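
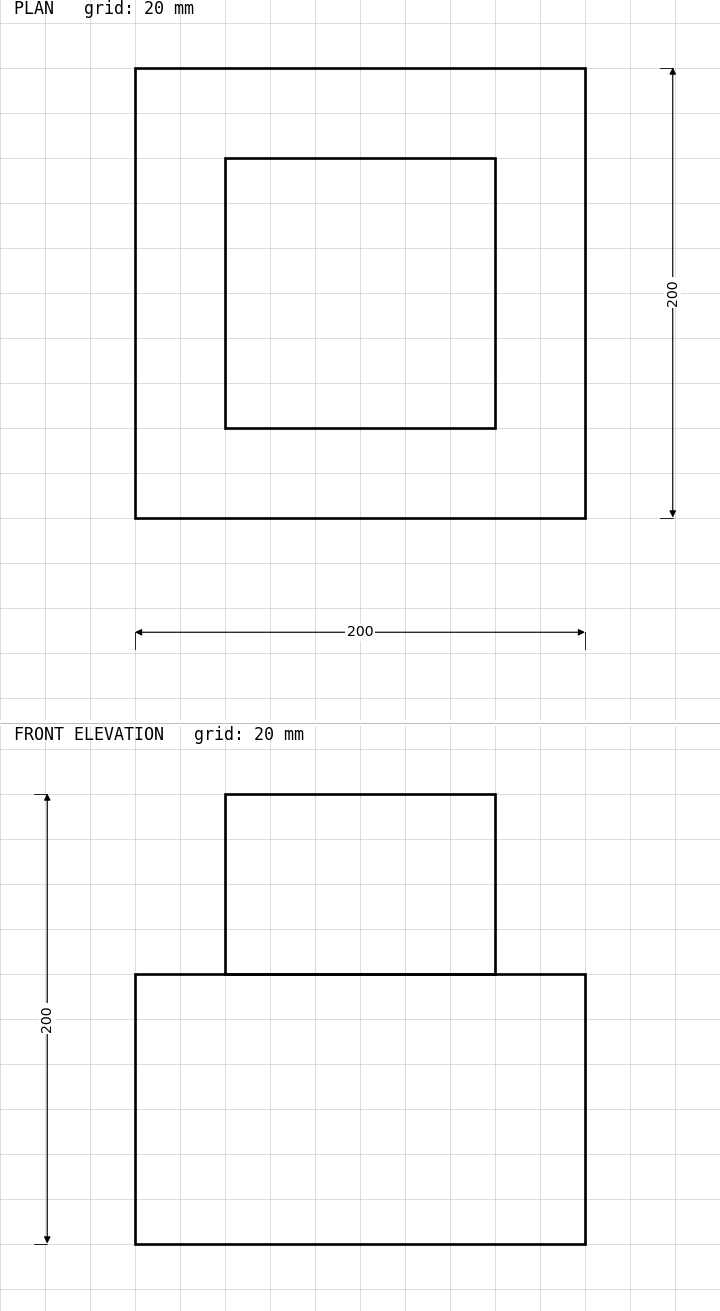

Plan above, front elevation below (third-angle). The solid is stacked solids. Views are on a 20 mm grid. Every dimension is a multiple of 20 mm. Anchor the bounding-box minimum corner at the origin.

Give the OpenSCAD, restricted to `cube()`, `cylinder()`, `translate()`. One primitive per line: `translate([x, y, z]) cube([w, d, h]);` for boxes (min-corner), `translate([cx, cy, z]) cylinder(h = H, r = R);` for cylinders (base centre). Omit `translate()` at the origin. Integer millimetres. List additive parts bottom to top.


cube([200, 200, 120]);
translate([40, 40, 120]) cube([120, 120, 80]);


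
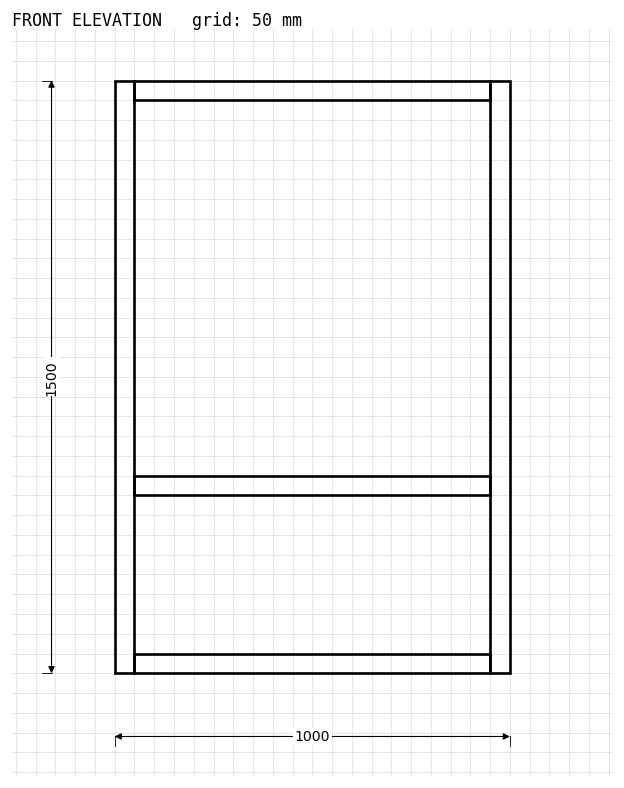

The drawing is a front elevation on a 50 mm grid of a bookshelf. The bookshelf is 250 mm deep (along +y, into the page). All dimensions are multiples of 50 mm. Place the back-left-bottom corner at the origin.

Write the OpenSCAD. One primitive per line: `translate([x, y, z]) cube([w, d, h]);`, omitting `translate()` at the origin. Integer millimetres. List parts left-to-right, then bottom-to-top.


cube([50, 250, 1500]);
translate([50, 0, 0]) cube([900, 250, 50]);
translate([50, 0, 450]) cube([900, 250, 50]);
translate([50, 0, 1450]) cube([900, 250, 50]);
translate([950, 0, 0]) cube([50, 250, 1500]);


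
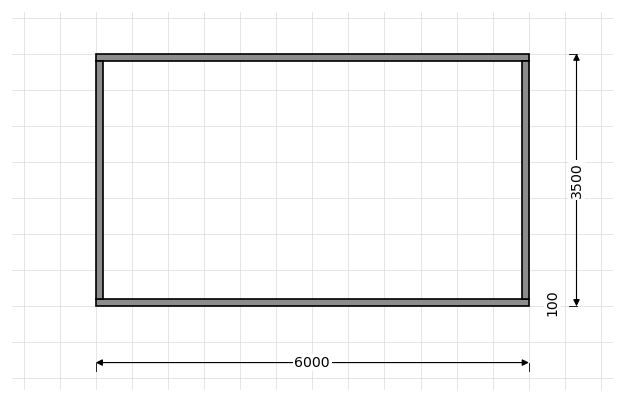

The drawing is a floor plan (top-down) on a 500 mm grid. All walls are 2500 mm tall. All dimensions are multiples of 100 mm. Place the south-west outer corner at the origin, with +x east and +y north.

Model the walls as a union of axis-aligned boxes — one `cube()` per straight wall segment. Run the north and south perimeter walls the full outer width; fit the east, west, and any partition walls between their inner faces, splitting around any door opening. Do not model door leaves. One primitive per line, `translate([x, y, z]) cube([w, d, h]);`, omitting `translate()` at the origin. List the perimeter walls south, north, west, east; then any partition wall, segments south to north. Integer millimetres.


cube([6000, 100, 2500]);
translate([0, 3400, 0]) cube([6000, 100, 2500]);
translate([0, 100, 0]) cube([100, 3300, 2500]);
translate([5900, 100, 0]) cube([100, 3300, 2500]);


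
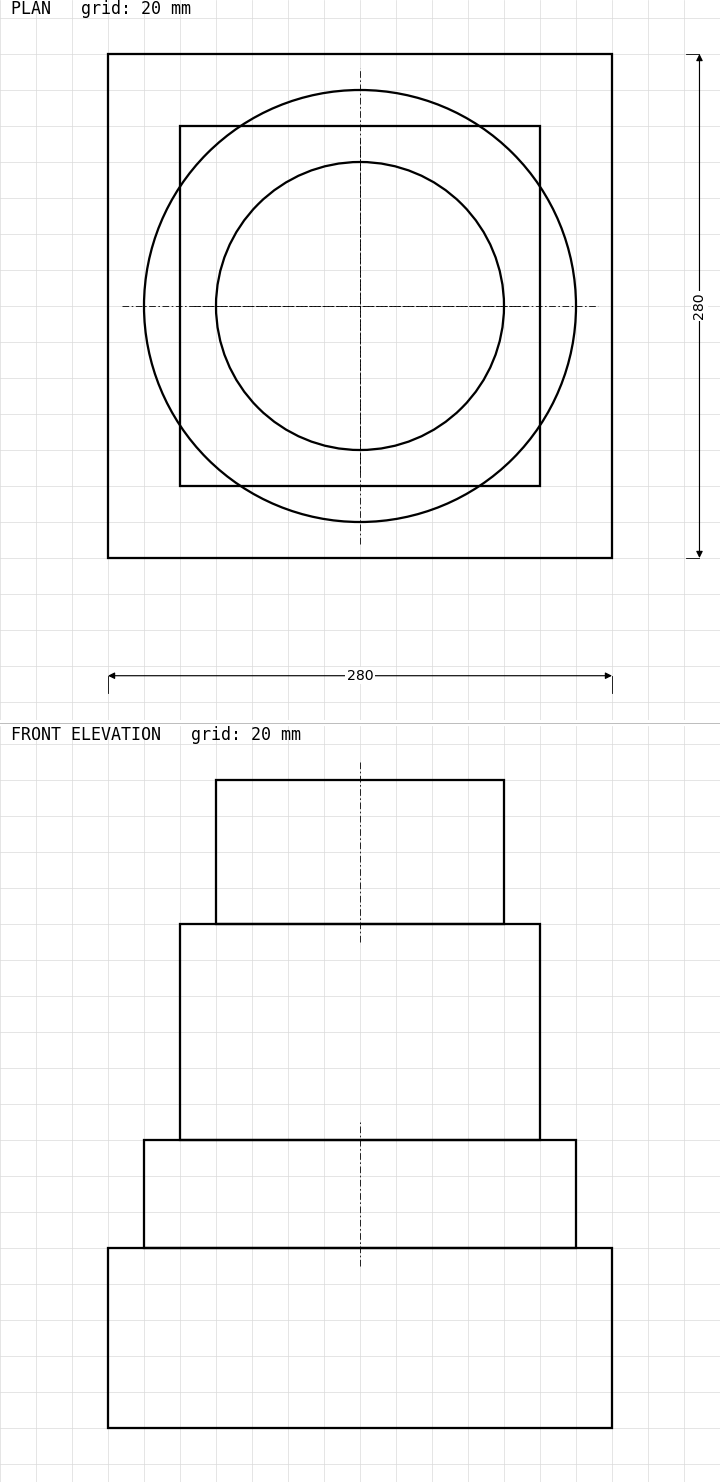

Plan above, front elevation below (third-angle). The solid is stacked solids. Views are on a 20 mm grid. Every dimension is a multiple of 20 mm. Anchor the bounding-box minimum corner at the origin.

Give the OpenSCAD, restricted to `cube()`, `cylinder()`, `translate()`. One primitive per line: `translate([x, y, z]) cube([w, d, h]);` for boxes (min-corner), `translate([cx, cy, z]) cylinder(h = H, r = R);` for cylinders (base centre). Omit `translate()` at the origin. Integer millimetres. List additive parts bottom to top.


cube([280, 280, 100]);
translate([140, 140, 100]) cylinder(h = 60, r = 120);
translate([40, 40, 160]) cube([200, 200, 120]);
translate([140, 140, 280]) cylinder(h = 80, r = 80);


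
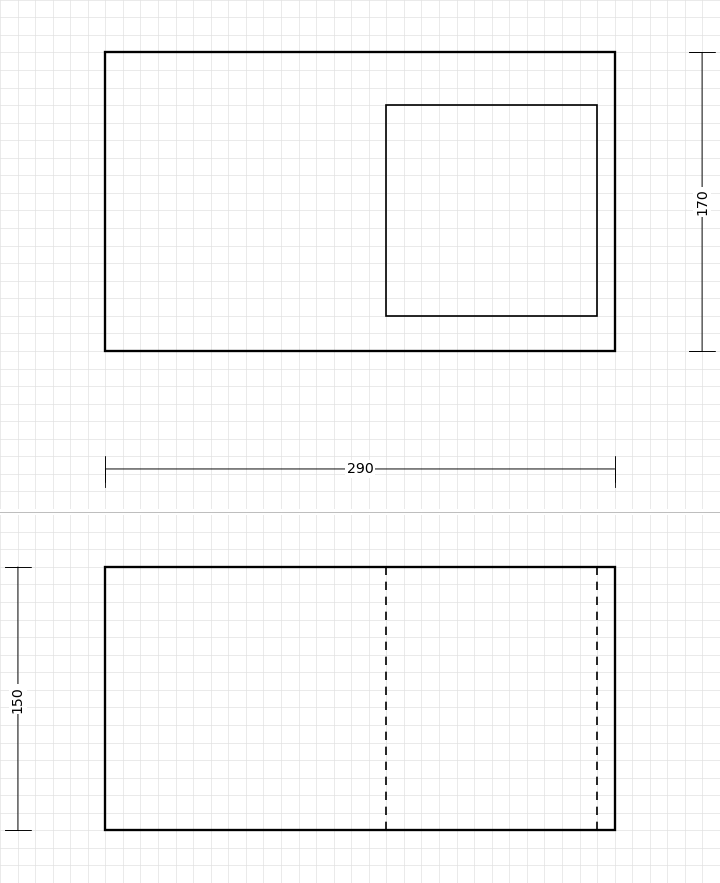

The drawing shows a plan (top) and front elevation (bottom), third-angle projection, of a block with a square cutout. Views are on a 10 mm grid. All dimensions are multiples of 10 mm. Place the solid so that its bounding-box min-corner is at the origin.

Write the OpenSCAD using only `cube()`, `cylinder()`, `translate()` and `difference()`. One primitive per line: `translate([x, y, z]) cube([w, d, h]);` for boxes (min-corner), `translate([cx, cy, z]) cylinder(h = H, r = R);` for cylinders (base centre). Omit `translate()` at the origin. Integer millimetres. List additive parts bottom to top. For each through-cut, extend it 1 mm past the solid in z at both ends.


difference() {
  cube([290, 170, 150]);
  translate([160, 20, -1]) cube([120, 120, 152]);
}


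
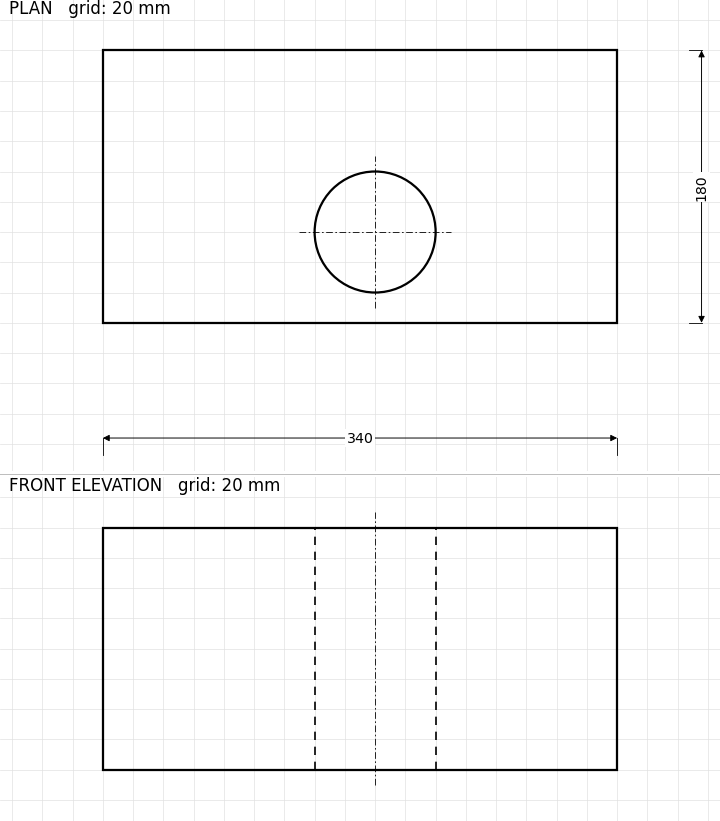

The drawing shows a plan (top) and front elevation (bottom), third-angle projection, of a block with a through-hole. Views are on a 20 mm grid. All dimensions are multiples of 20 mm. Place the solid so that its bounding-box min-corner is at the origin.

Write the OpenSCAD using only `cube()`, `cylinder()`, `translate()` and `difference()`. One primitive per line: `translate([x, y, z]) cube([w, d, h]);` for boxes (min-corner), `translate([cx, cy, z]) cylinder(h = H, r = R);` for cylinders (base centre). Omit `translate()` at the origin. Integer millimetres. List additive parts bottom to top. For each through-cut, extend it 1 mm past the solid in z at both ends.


difference() {
  cube([340, 180, 160]);
  translate([180, 60, -1]) cylinder(h = 162, r = 40);
}


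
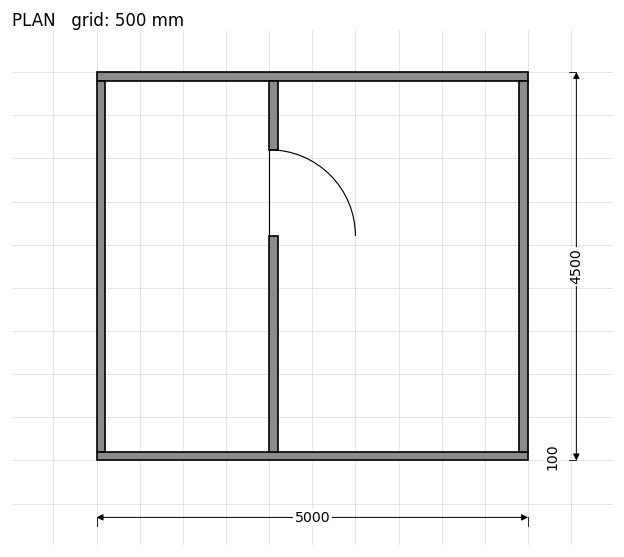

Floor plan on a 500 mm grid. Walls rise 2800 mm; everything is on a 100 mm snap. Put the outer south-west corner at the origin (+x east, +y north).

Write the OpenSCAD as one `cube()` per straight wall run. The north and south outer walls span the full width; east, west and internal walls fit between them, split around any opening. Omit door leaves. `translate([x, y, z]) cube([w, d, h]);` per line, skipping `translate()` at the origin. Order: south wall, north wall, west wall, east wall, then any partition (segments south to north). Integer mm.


cube([5000, 100, 2800]);
translate([0, 4400, 0]) cube([5000, 100, 2800]);
translate([0, 100, 0]) cube([100, 4300, 2800]);
translate([4900, 100, 0]) cube([100, 4300, 2800]);
translate([2000, 100, 0]) cube([100, 2500, 2800]);
translate([2000, 3600, 0]) cube([100, 800, 2800]);


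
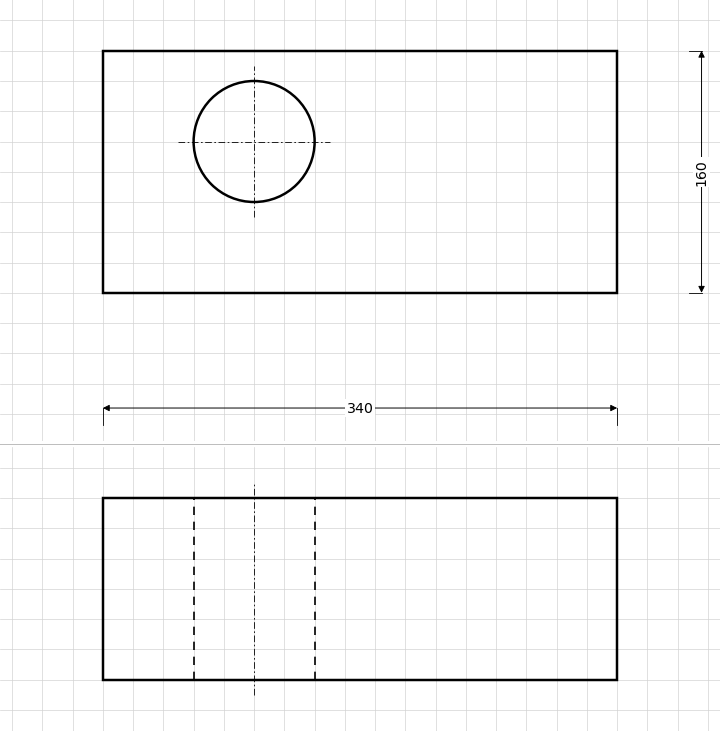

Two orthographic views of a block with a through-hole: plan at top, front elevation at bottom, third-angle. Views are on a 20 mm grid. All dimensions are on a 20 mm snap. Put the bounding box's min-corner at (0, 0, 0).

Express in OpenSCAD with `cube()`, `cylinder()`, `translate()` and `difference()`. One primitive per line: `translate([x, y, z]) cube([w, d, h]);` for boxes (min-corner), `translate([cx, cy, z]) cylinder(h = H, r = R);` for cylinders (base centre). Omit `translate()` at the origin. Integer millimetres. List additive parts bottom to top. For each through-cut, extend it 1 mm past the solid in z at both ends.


difference() {
  cube([340, 160, 120]);
  translate([100, 100, -1]) cylinder(h = 122, r = 40);
}


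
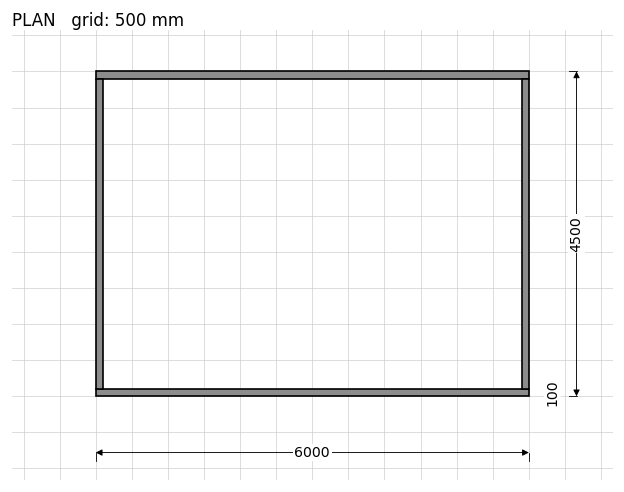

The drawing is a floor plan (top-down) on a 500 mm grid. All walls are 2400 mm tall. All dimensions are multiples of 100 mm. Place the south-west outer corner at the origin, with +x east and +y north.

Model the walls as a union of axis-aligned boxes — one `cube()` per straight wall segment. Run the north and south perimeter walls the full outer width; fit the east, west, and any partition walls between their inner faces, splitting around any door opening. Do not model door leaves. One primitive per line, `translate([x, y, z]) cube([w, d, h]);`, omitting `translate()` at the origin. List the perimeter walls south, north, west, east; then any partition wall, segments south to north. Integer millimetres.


cube([6000, 100, 2400]);
translate([0, 4400, 0]) cube([6000, 100, 2400]);
translate([0, 100, 0]) cube([100, 4300, 2400]);
translate([5900, 100, 0]) cube([100, 4300, 2400]);


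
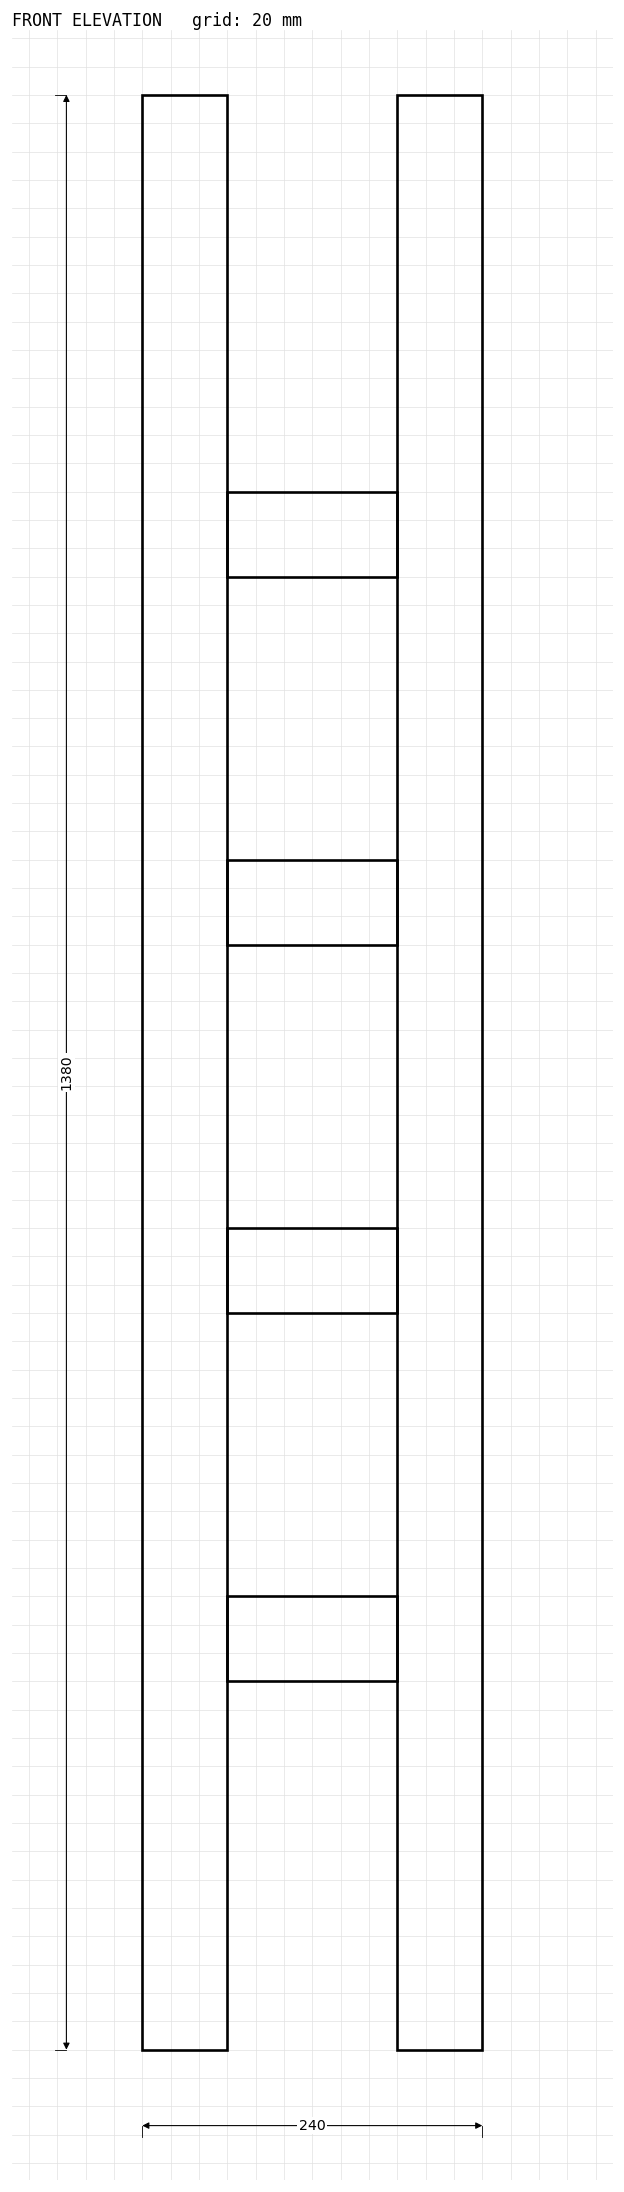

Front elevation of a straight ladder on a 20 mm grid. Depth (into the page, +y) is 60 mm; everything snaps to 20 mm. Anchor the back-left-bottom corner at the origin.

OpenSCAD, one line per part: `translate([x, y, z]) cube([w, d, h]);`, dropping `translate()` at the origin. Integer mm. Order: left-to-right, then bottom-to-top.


cube([60, 60, 1380]);
translate([60, 0, 260]) cube([120, 60, 60]);
translate([60, 0, 520]) cube([120, 60, 60]);
translate([60, 0, 780]) cube([120, 60, 60]);
translate([60, 0, 1040]) cube([120, 60, 60]);
translate([180, 0, 0]) cube([60, 60, 1380]);


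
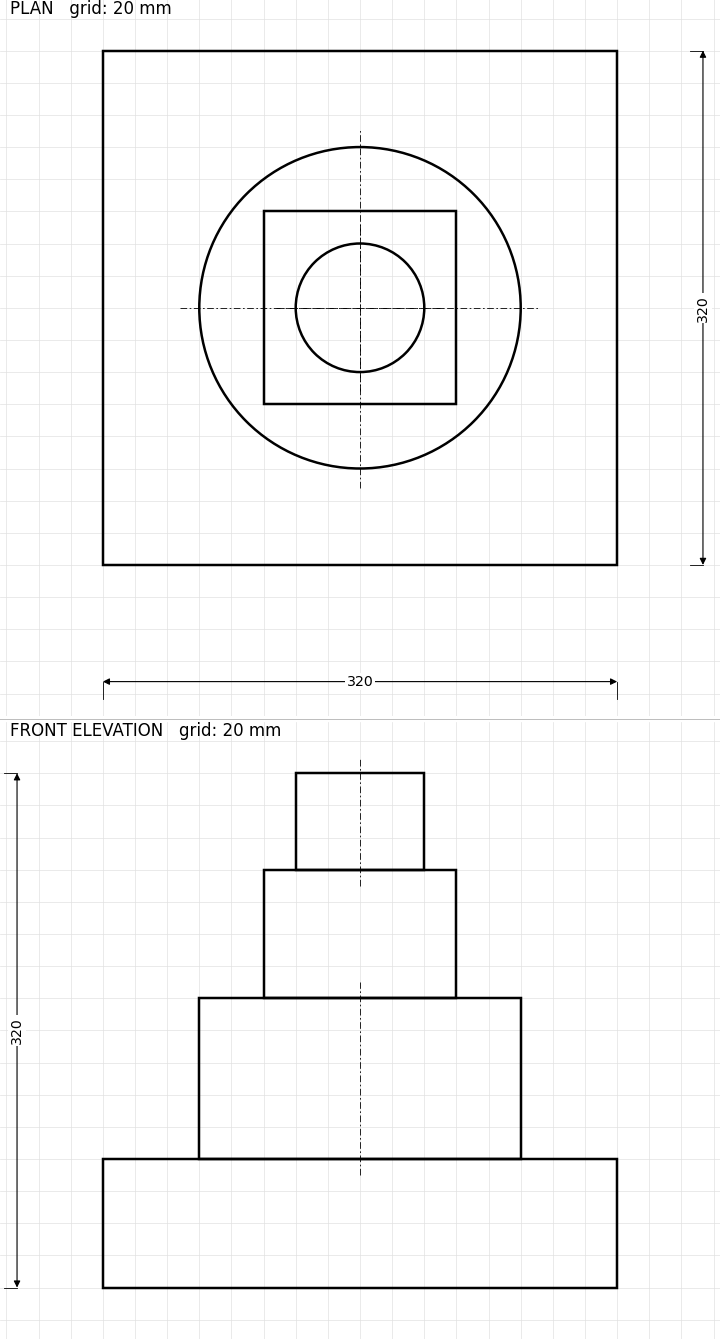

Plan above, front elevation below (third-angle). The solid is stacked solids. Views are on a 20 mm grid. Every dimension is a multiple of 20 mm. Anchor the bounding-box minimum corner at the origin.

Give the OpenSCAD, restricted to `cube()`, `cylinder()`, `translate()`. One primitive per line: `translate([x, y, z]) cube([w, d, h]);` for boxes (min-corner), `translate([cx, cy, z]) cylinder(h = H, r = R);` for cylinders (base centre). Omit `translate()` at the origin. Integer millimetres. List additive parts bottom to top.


cube([320, 320, 80]);
translate([160, 160, 80]) cylinder(h = 100, r = 100);
translate([100, 100, 180]) cube([120, 120, 80]);
translate([160, 160, 260]) cylinder(h = 60, r = 40);


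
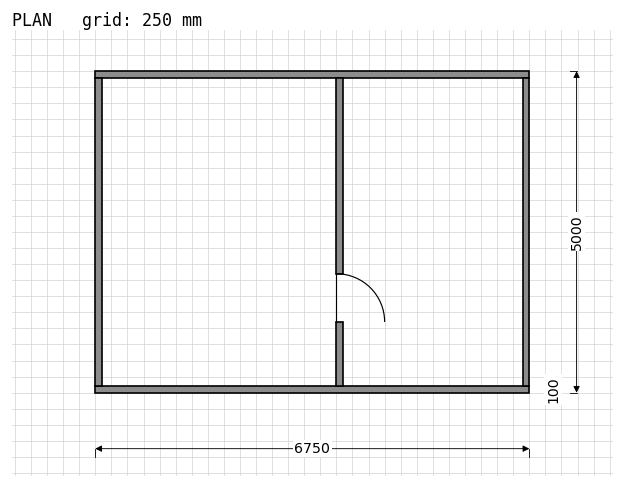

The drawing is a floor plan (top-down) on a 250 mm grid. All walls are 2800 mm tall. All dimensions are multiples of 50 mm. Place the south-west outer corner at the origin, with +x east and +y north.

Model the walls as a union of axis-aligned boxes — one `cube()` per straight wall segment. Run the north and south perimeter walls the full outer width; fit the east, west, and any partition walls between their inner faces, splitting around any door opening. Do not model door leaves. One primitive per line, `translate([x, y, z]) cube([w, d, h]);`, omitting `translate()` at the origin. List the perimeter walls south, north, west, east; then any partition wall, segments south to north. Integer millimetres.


cube([6750, 100, 2800]);
translate([0, 4900, 0]) cube([6750, 100, 2800]);
translate([0, 100, 0]) cube([100, 4800, 2800]);
translate([6650, 100, 0]) cube([100, 4800, 2800]);
translate([3750, 100, 0]) cube([100, 1000, 2800]);
translate([3750, 1850, 0]) cube([100, 3050, 2800]);


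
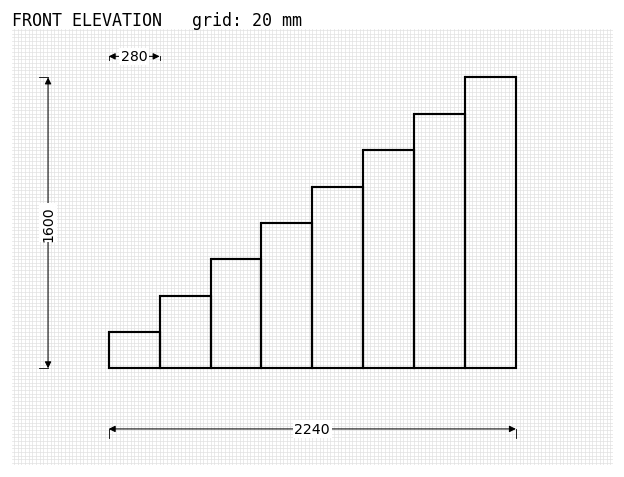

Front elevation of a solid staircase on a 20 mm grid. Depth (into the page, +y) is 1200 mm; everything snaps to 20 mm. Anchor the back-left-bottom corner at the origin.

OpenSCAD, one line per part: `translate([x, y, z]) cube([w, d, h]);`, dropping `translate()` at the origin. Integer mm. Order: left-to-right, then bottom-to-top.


cube([280, 1200, 200]);
translate([280, 0, 0]) cube([280, 1200, 400]);
translate([560, 0, 0]) cube([280, 1200, 600]);
translate([840, 0, 0]) cube([280, 1200, 800]);
translate([1120, 0, 0]) cube([280, 1200, 1000]);
translate([1400, 0, 0]) cube([280, 1200, 1200]);
translate([1680, 0, 0]) cube([280, 1200, 1400]);
translate([1960, 0, 0]) cube([280, 1200, 1600]);


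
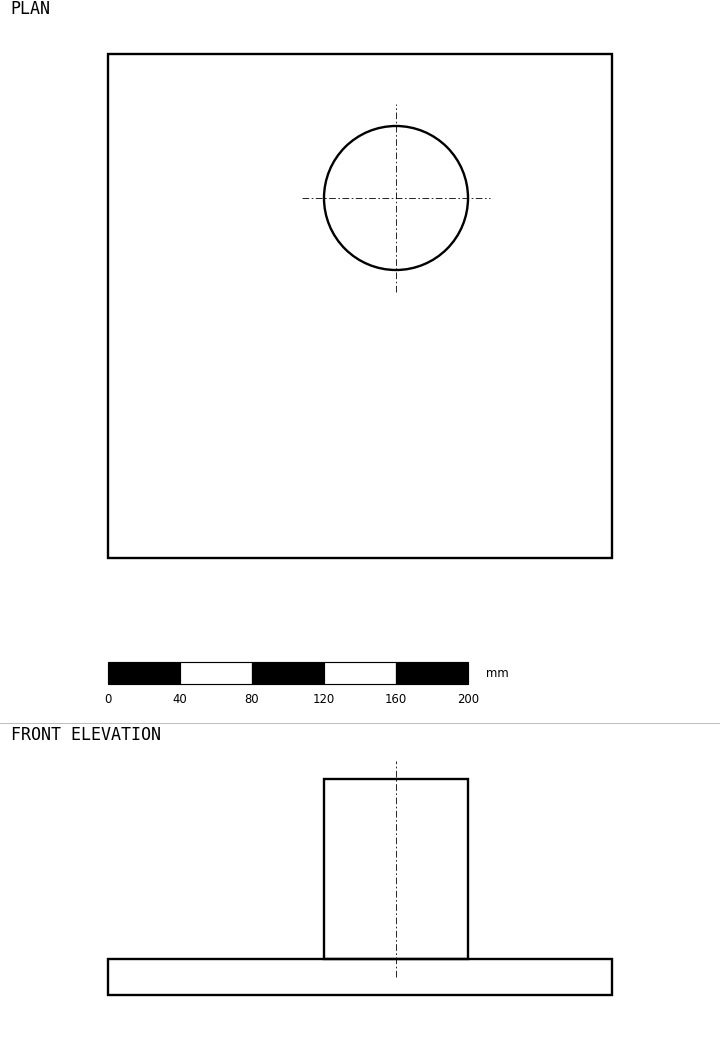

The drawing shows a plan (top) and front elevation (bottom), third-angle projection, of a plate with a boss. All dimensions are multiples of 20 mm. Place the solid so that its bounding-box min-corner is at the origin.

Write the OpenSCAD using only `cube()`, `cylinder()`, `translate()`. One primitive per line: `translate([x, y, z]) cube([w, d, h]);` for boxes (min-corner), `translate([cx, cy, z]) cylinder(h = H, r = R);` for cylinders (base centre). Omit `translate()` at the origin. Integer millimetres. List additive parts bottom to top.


cube([280, 280, 20]);
translate([160, 200, 20]) cylinder(h = 100, r = 40);


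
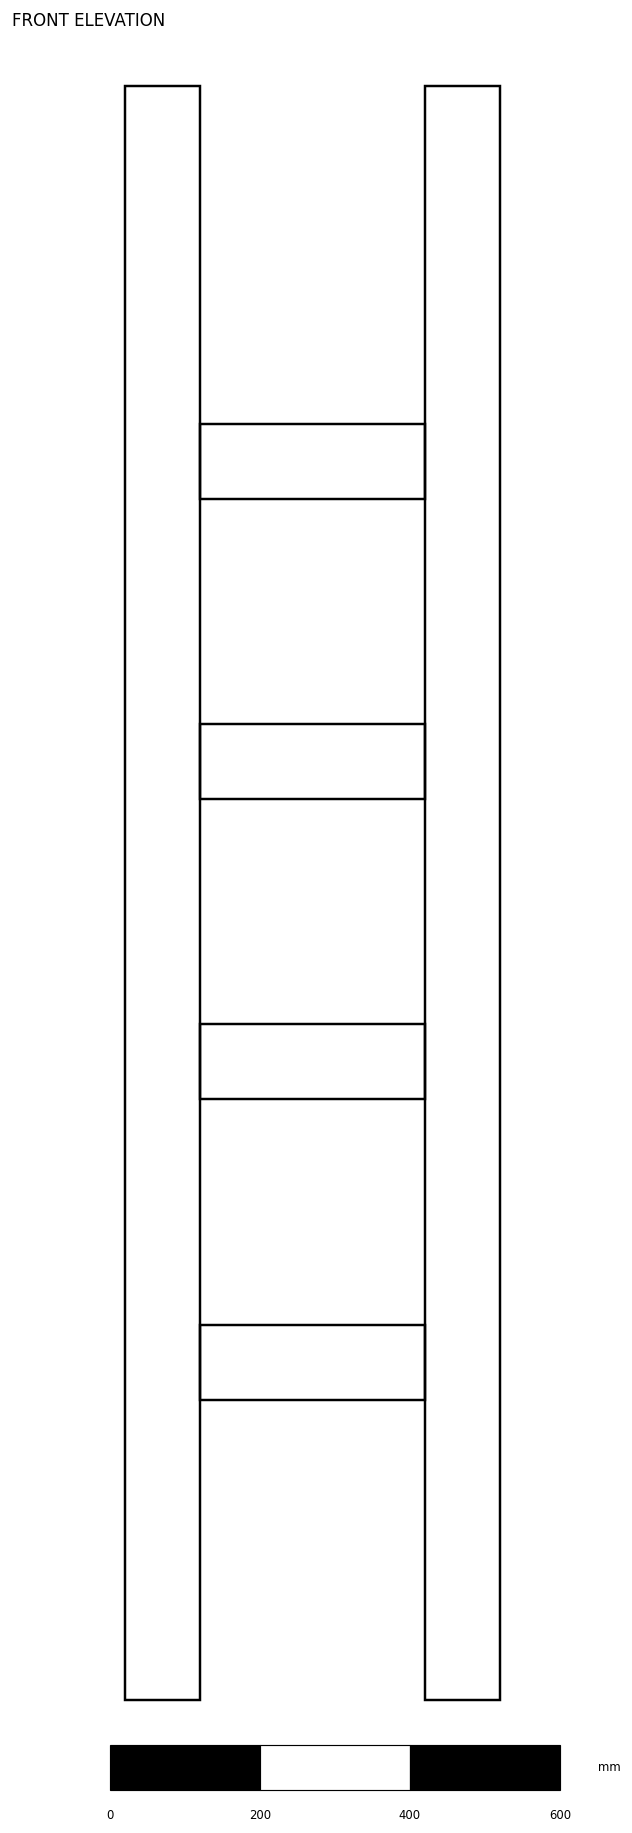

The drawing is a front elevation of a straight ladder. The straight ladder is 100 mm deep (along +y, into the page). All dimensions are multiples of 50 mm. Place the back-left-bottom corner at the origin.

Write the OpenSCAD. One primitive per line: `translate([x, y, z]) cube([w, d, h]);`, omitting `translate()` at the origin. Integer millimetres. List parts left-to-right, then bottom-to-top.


cube([100, 100, 2150]);
translate([100, 0, 400]) cube([300, 100, 100]);
translate([100, 0, 800]) cube([300, 100, 100]);
translate([100, 0, 1200]) cube([300, 100, 100]);
translate([100, 0, 1600]) cube([300, 100, 100]);
translate([400, 0, 0]) cube([100, 100, 2150]);


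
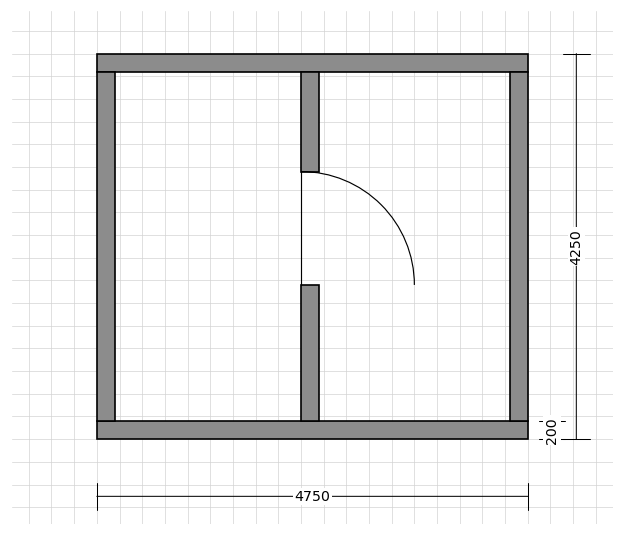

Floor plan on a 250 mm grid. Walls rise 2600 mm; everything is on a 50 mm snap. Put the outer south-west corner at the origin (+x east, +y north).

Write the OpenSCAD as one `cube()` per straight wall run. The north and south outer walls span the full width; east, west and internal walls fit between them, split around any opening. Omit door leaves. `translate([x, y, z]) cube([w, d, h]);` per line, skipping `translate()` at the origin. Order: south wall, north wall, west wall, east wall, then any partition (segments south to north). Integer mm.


cube([4750, 200, 2600]);
translate([0, 4050, 0]) cube([4750, 200, 2600]);
translate([0, 200, 0]) cube([200, 3850, 2600]);
translate([4550, 200, 0]) cube([200, 3850, 2600]);
translate([2250, 200, 0]) cube([200, 1500, 2600]);
translate([2250, 2950, 0]) cube([200, 1100, 2600]);


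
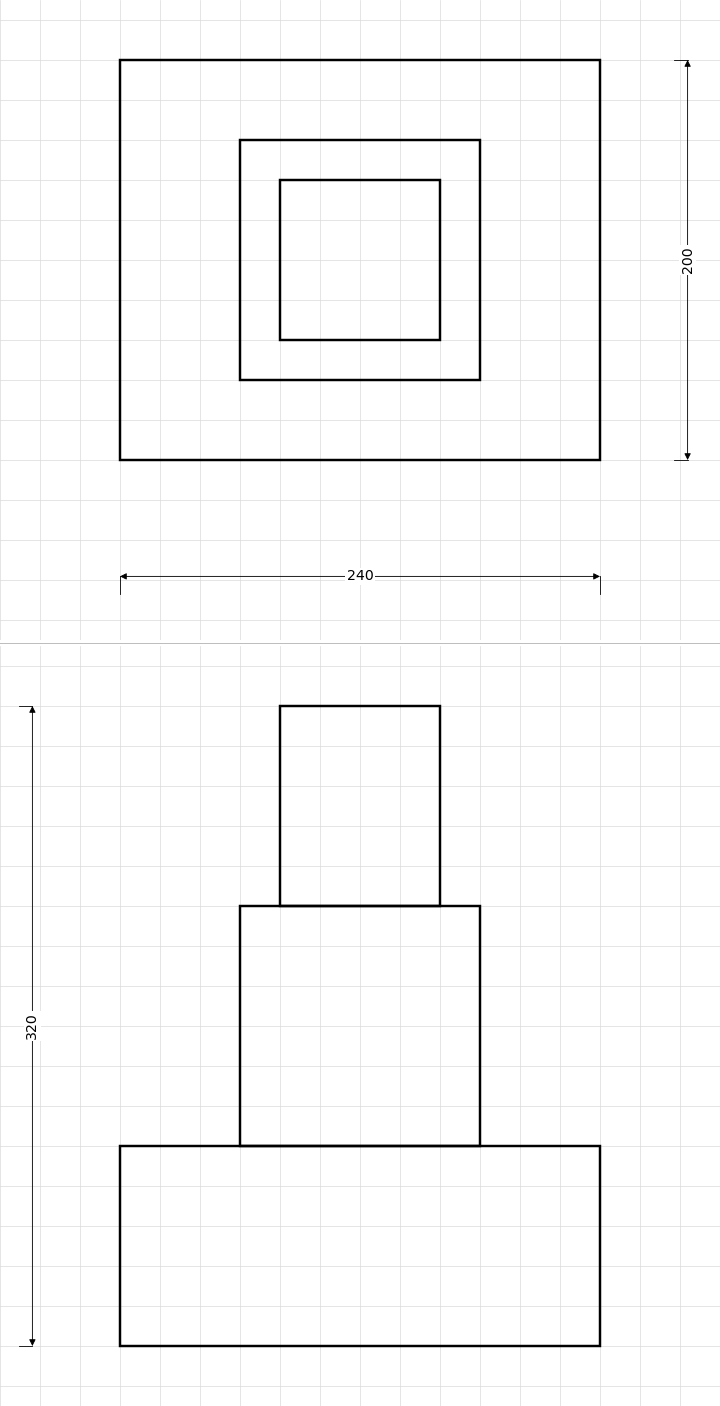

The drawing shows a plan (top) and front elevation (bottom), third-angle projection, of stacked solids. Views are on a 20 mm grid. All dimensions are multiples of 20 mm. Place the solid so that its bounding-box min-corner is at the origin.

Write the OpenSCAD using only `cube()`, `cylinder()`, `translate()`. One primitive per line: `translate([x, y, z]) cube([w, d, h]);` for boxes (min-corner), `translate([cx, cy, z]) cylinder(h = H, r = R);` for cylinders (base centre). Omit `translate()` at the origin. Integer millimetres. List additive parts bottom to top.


cube([240, 200, 100]);
translate([60, 40, 100]) cube([120, 120, 120]);
translate([80, 60, 220]) cube([80, 80, 100]);


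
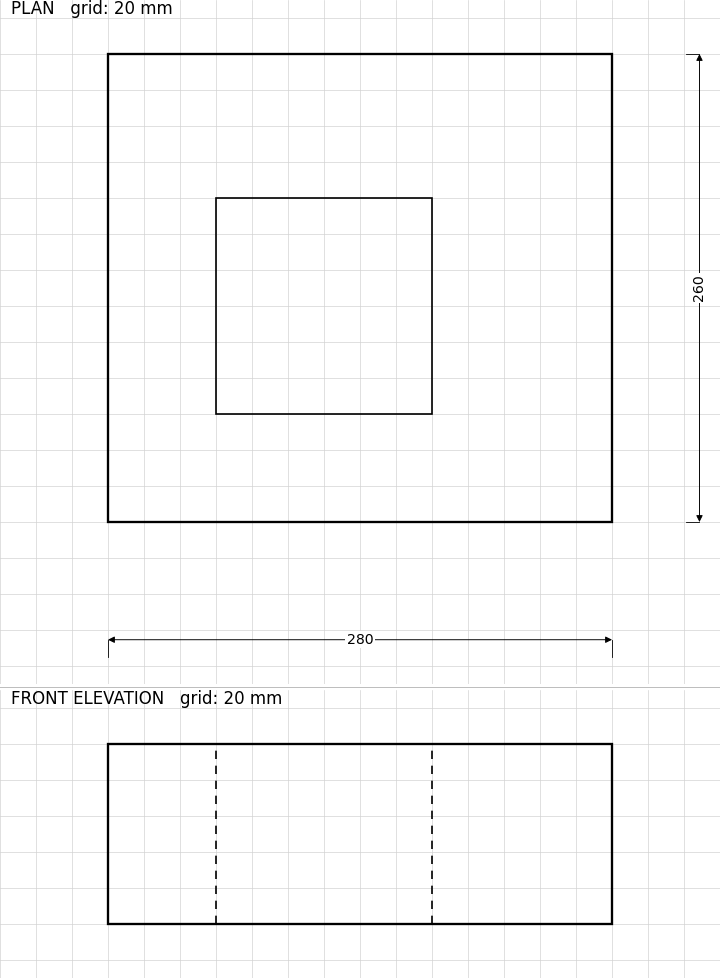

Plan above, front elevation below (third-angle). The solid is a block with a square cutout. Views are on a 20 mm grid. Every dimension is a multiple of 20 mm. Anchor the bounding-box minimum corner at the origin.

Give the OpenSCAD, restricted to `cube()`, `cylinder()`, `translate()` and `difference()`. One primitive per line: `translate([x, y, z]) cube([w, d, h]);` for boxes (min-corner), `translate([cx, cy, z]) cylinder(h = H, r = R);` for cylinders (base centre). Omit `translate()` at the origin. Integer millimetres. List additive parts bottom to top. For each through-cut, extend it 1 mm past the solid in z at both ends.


difference() {
  cube([280, 260, 100]);
  translate([60, 60, -1]) cube([120, 120, 102]);
}


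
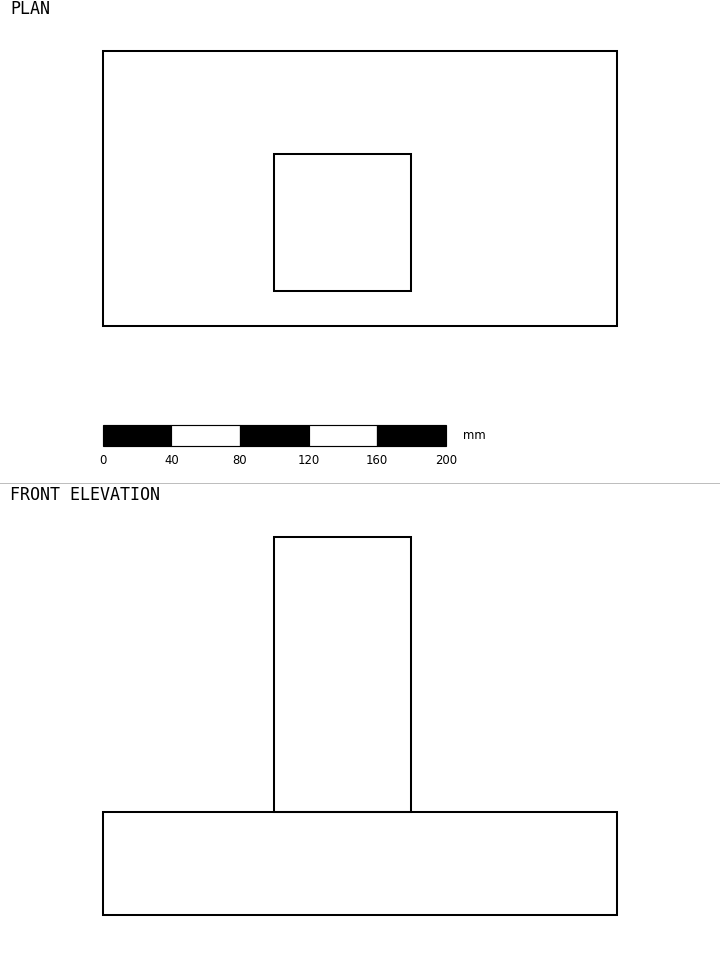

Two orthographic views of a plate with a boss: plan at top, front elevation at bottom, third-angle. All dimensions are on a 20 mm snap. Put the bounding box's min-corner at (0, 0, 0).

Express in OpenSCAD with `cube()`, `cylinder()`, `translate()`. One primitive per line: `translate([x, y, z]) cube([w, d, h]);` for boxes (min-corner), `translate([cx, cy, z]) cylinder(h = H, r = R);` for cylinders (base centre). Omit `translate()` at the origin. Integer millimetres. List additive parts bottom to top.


cube([300, 160, 60]);
translate([100, 20, 60]) cube([80, 80, 160]);


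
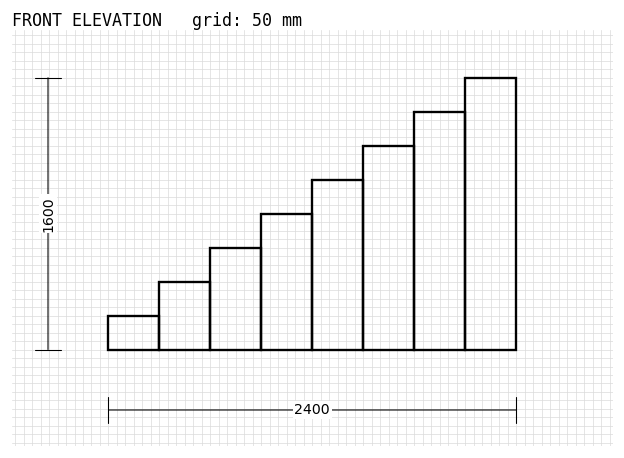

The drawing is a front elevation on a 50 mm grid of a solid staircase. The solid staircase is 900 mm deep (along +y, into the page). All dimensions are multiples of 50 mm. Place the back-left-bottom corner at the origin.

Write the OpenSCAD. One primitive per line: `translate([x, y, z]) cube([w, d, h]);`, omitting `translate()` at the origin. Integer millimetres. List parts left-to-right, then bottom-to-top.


cube([300, 900, 200]);
translate([300, 0, 0]) cube([300, 900, 400]);
translate([600, 0, 0]) cube([300, 900, 600]);
translate([900, 0, 0]) cube([300, 900, 800]);
translate([1200, 0, 0]) cube([300, 900, 1000]);
translate([1500, 0, 0]) cube([300, 900, 1200]);
translate([1800, 0, 0]) cube([300, 900, 1400]);
translate([2100, 0, 0]) cube([300, 900, 1600]);


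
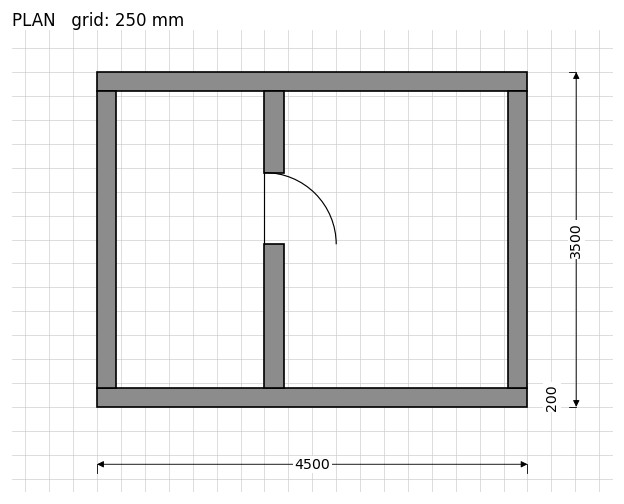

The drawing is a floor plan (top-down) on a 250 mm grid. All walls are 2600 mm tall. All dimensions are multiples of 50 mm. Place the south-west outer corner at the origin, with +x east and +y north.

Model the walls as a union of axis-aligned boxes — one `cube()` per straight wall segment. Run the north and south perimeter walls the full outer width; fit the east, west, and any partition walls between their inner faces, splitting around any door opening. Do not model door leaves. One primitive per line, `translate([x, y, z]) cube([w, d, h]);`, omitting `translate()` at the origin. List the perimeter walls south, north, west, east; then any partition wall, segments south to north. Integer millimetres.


cube([4500, 200, 2600]);
translate([0, 3300, 0]) cube([4500, 200, 2600]);
translate([0, 200, 0]) cube([200, 3100, 2600]);
translate([4300, 200, 0]) cube([200, 3100, 2600]);
translate([1750, 200, 0]) cube([200, 1500, 2600]);
translate([1750, 2450, 0]) cube([200, 850, 2600]);


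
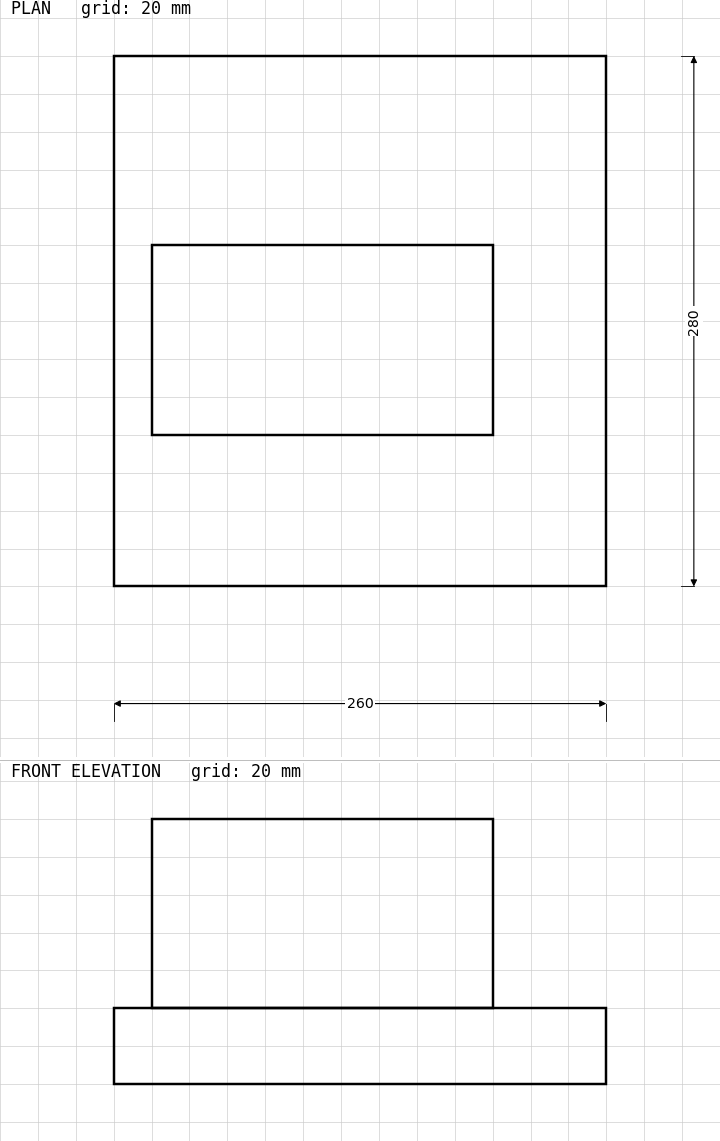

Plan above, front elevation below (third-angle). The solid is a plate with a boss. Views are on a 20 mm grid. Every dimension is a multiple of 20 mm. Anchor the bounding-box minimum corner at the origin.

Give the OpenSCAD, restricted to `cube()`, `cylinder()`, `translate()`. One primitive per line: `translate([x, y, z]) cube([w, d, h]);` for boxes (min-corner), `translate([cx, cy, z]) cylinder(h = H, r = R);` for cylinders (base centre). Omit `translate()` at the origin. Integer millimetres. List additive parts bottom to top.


cube([260, 280, 40]);
translate([20, 80, 40]) cube([180, 100, 100]);


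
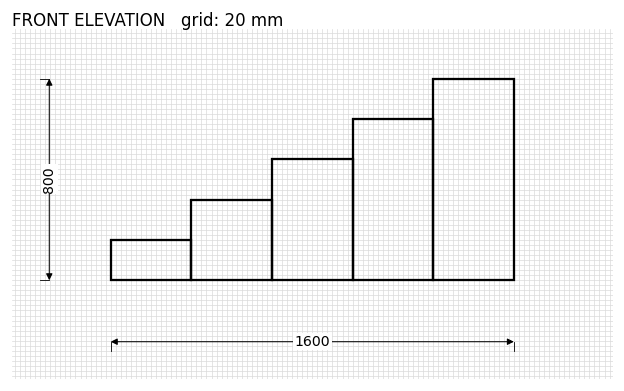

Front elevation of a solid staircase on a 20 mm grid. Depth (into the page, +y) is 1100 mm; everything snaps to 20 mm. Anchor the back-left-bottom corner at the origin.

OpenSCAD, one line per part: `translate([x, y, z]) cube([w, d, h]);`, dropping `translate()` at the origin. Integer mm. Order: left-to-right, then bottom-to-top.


cube([320, 1100, 160]);
translate([320, 0, 0]) cube([320, 1100, 320]);
translate([640, 0, 0]) cube([320, 1100, 480]);
translate([960, 0, 0]) cube([320, 1100, 640]);
translate([1280, 0, 0]) cube([320, 1100, 800]);


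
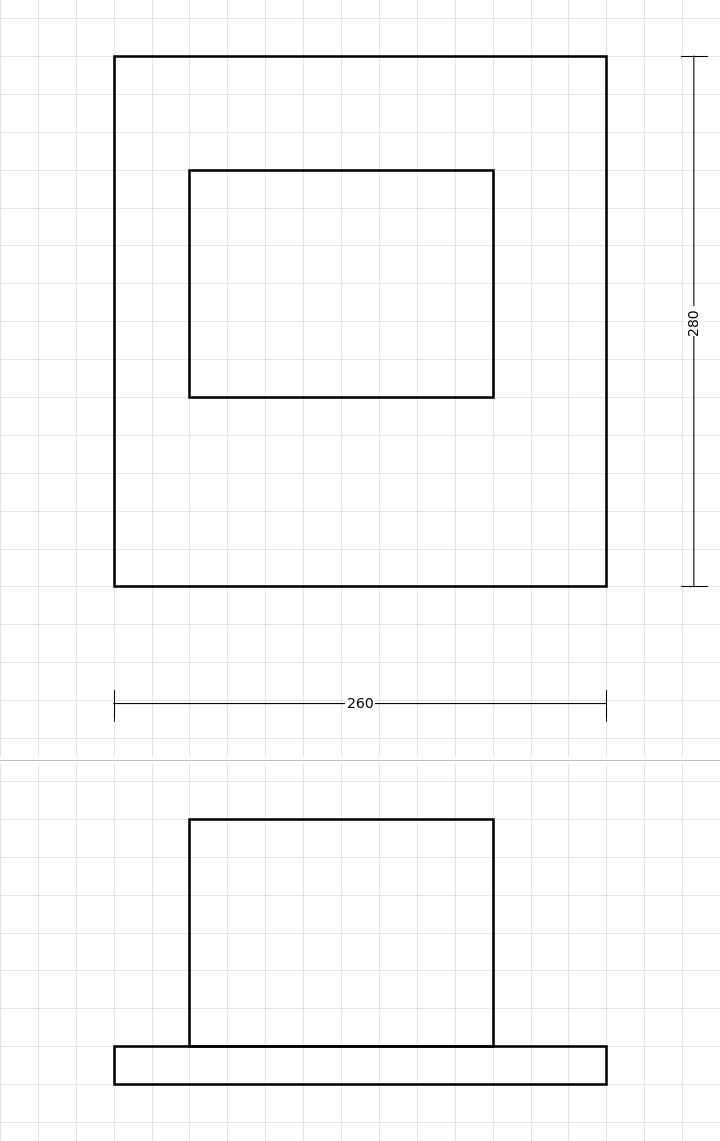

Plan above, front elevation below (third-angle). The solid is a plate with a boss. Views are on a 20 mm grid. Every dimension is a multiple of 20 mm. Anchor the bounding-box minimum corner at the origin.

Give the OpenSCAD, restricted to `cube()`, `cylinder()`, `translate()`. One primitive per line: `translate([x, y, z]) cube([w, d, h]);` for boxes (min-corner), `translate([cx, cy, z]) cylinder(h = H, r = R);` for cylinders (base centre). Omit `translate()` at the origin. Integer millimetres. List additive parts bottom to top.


cube([260, 280, 20]);
translate([40, 100, 20]) cube([160, 120, 120]);


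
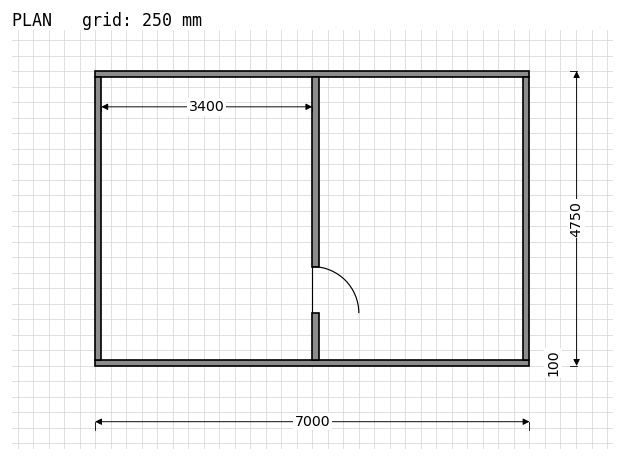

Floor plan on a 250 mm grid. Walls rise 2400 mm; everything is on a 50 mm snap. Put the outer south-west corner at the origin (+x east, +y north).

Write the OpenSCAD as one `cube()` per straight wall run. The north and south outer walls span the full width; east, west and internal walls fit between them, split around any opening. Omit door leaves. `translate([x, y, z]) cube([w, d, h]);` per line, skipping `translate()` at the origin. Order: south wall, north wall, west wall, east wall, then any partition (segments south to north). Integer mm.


cube([7000, 100, 2400]);
translate([0, 4650, 0]) cube([7000, 100, 2400]);
translate([0, 100, 0]) cube([100, 4550, 2400]);
translate([6900, 100, 0]) cube([100, 4550, 2400]);
translate([3500, 100, 0]) cube([100, 750, 2400]);
translate([3500, 1600, 0]) cube([100, 3050, 2400]);


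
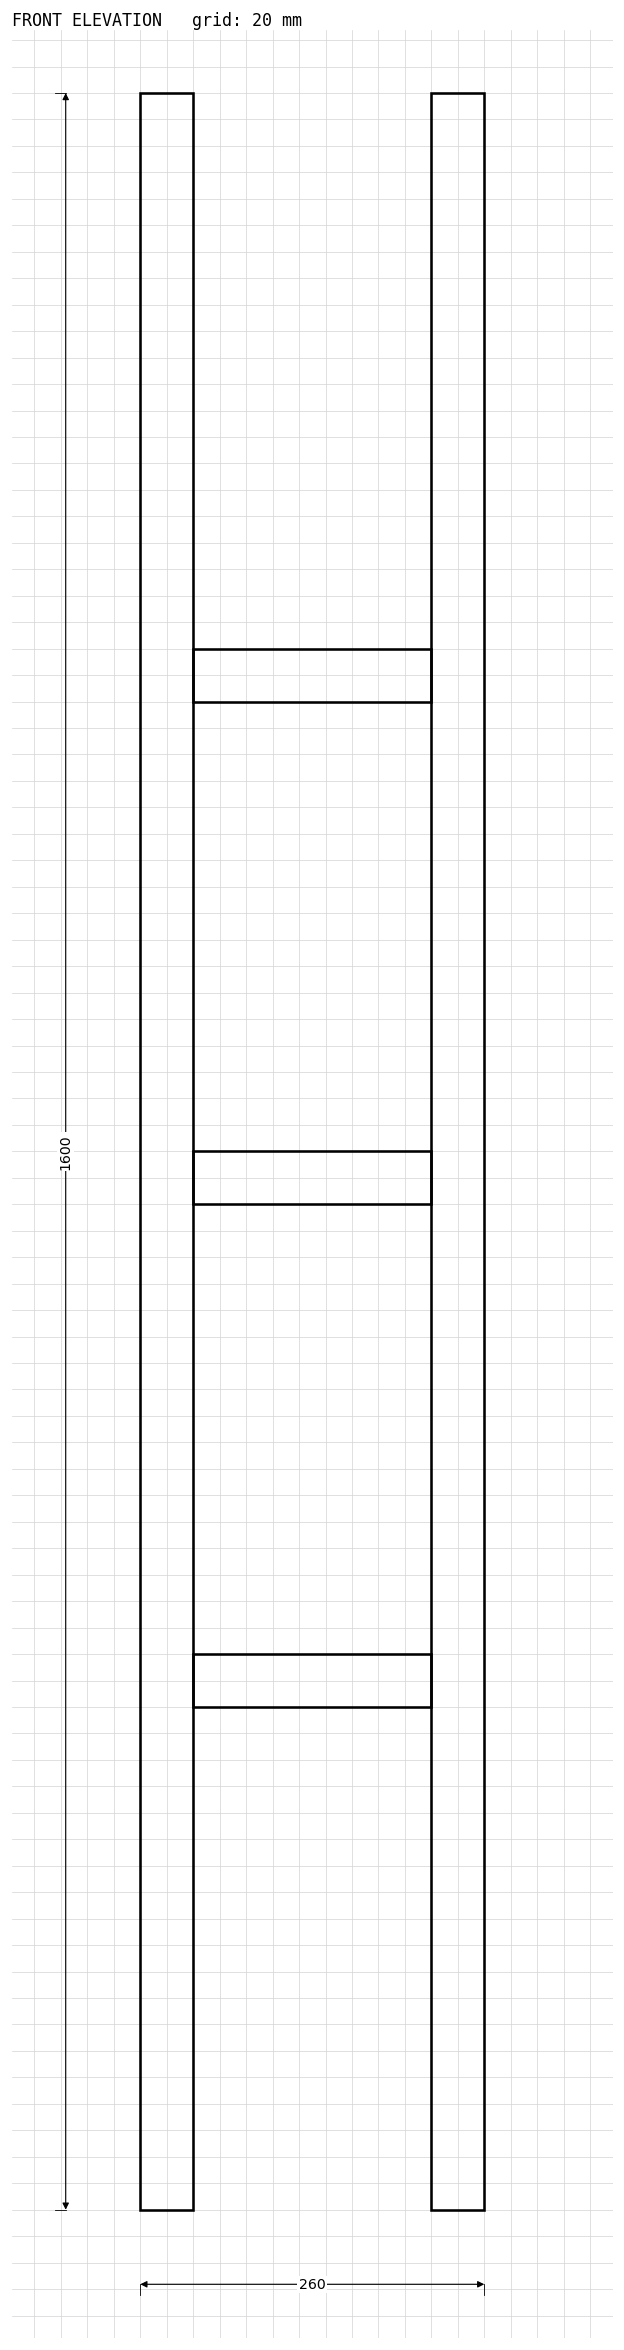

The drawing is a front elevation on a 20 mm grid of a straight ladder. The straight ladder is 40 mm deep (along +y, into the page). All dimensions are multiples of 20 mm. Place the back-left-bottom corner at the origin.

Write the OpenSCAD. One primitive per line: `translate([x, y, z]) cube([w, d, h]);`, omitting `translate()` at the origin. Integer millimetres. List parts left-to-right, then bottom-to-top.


cube([40, 40, 1600]);
translate([40, 0, 380]) cube([180, 40, 40]);
translate([40, 0, 760]) cube([180, 40, 40]);
translate([40, 0, 1140]) cube([180, 40, 40]);
translate([220, 0, 0]) cube([40, 40, 1600]);


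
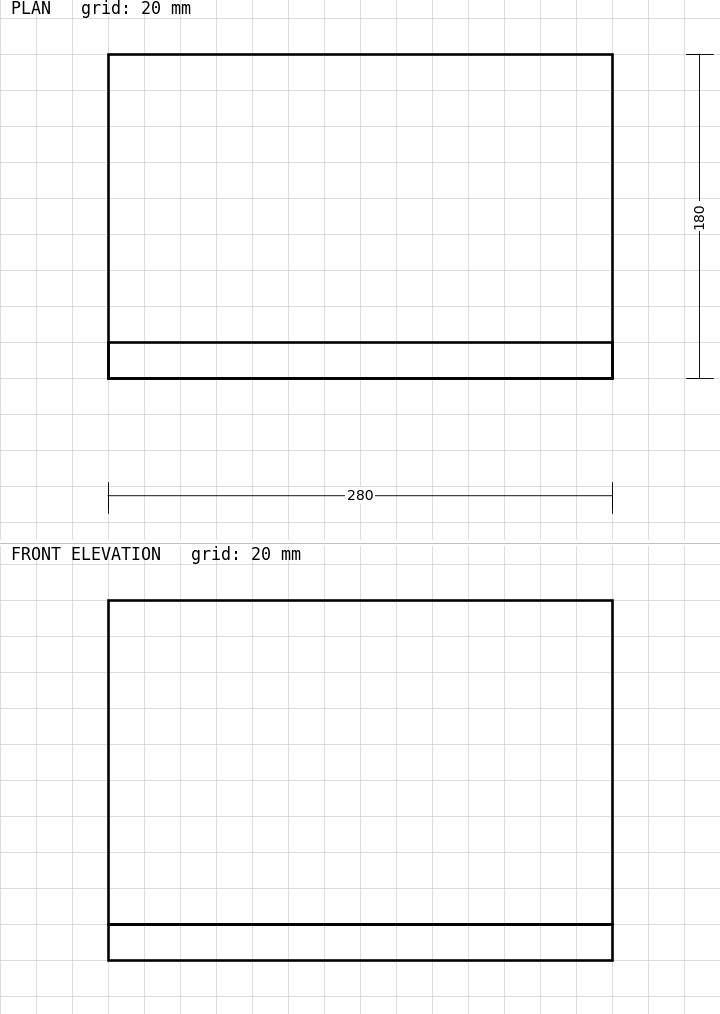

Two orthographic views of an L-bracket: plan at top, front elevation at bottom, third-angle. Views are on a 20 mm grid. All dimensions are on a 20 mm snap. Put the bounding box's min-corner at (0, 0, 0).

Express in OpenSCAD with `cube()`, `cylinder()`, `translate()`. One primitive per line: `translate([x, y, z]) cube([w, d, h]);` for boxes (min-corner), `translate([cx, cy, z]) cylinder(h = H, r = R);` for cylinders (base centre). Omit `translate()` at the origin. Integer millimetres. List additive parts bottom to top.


cube([280, 180, 20]);
translate([0, 0, 20]) cube([280, 20, 180]);


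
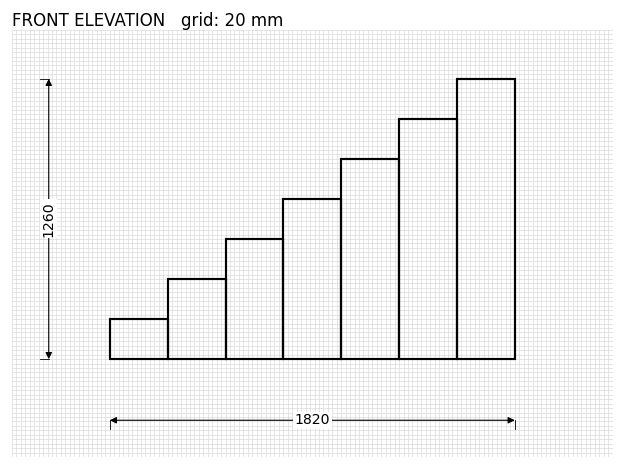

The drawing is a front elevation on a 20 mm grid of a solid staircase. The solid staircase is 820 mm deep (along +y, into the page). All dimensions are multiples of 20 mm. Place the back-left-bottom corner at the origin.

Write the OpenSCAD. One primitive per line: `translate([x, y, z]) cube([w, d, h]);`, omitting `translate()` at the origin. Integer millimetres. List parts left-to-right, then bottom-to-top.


cube([260, 820, 180]);
translate([260, 0, 0]) cube([260, 820, 360]);
translate([520, 0, 0]) cube([260, 820, 540]);
translate([780, 0, 0]) cube([260, 820, 720]);
translate([1040, 0, 0]) cube([260, 820, 900]);
translate([1300, 0, 0]) cube([260, 820, 1080]);
translate([1560, 0, 0]) cube([260, 820, 1260]);


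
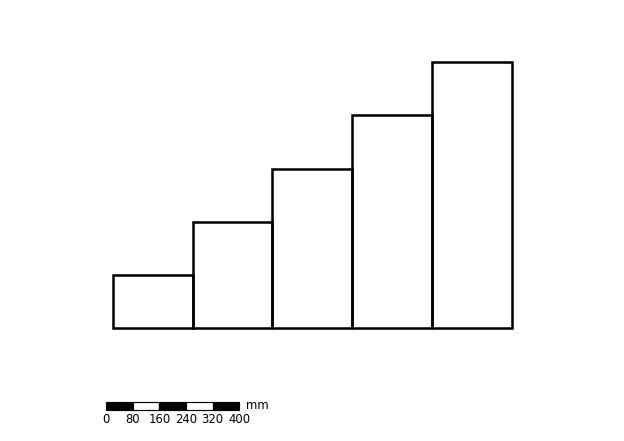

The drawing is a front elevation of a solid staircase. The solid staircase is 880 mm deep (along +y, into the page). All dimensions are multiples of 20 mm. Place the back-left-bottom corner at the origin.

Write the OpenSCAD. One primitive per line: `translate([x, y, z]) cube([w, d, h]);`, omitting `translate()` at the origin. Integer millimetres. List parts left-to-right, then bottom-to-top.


cube([240, 880, 160]);
translate([240, 0, 0]) cube([240, 880, 320]);
translate([480, 0, 0]) cube([240, 880, 480]);
translate([720, 0, 0]) cube([240, 880, 640]);
translate([960, 0, 0]) cube([240, 880, 800]);


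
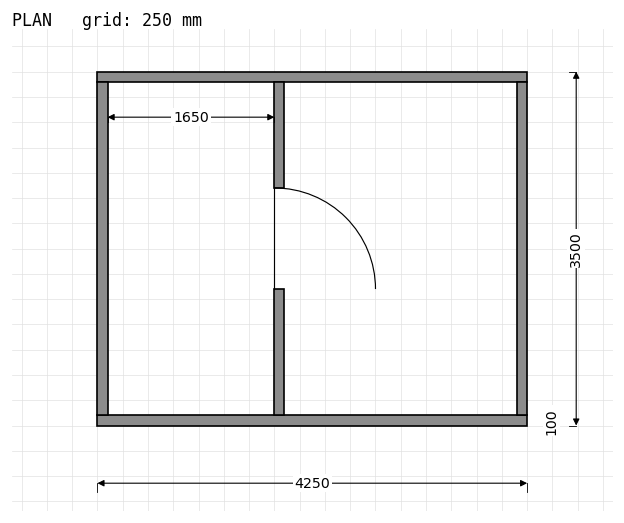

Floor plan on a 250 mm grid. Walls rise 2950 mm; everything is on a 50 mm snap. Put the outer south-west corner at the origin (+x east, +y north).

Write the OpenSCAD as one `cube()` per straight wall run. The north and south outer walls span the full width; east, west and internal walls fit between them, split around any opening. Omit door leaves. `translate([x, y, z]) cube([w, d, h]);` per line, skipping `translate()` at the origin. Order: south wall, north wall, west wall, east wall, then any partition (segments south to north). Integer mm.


cube([4250, 100, 2950]);
translate([0, 3400, 0]) cube([4250, 100, 2950]);
translate([0, 100, 0]) cube([100, 3300, 2950]);
translate([4150, 100, 0]) cube([100, 3300, 2950]);
translate([1750, 100, 0]) cube([100, 1250, 2950]);
translate([1750, 2350, 0]) cube([100, 1050, 2950]);


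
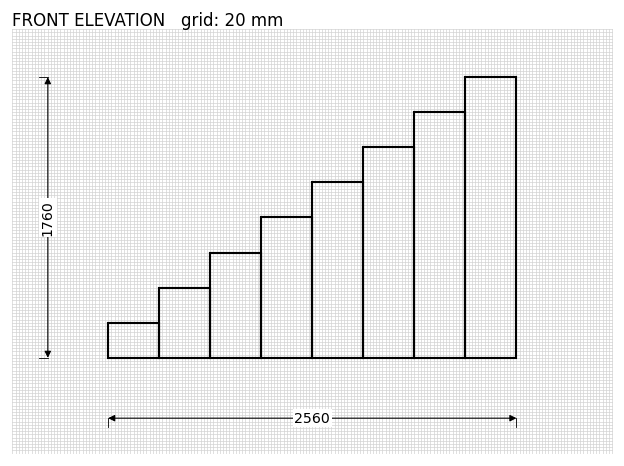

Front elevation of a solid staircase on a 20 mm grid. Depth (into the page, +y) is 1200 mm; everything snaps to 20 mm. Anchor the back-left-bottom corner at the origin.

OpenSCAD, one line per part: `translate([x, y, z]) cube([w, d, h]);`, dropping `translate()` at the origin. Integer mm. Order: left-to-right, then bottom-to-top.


cube([320, 1200, 220]);
translate([320, 0, 0]) cube([320, 1200, 440]);
translate([640, 0, 0]) cube([320, 1200, 660]);
translate([960, 0, 0]) cube([320, 1200, 880]);
translate([1280, 0, 0]) cube([320, 1200, 1100]);
translate([1600, 0, 0]) cube([320, 1200, 1320]);
translate([1920, 0, 0]) cube([320, 1200, 1540]);
translate([2240, 0, 0]) cube([320, 1200, 1760]);


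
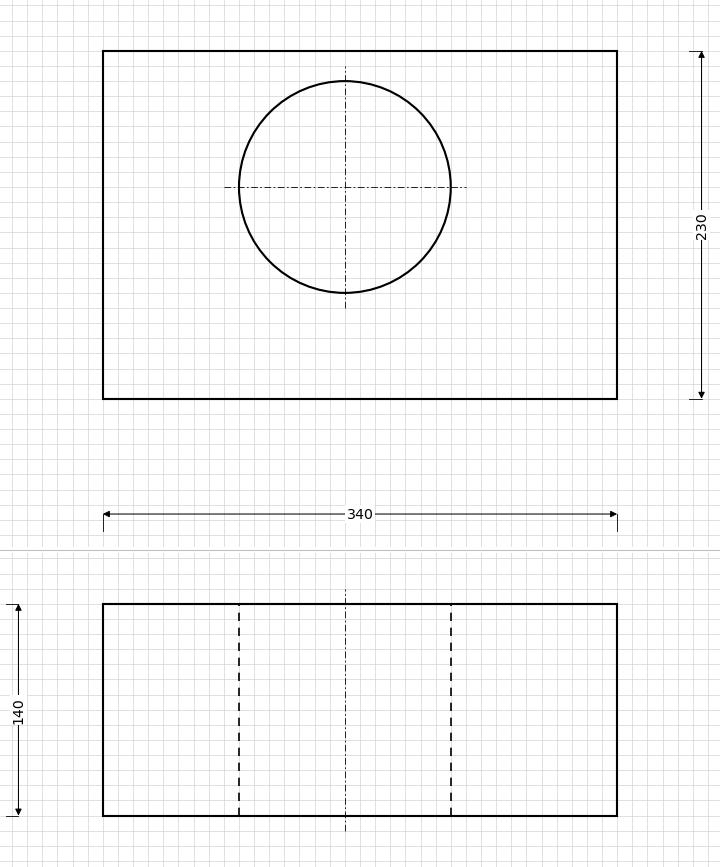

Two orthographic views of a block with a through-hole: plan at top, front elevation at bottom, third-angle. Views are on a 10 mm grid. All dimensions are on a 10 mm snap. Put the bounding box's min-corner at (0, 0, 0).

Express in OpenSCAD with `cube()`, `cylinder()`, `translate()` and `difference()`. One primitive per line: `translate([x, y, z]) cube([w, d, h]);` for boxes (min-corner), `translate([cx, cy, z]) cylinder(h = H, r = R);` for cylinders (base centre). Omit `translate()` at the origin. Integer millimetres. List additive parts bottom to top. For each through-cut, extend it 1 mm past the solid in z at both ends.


difference() {
  cube([340, 230, 140]);
  translate([160, 140, -1]) cylinder(h = 142, r = 70);
}


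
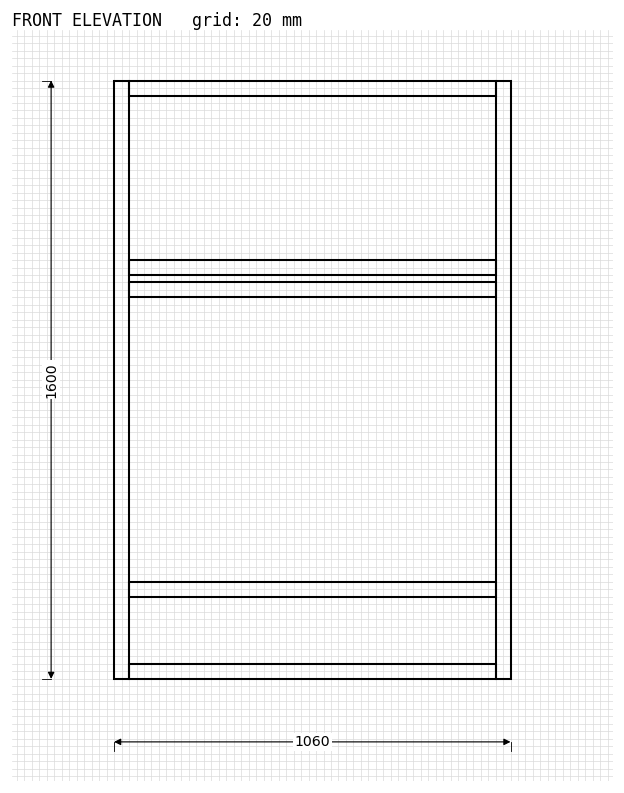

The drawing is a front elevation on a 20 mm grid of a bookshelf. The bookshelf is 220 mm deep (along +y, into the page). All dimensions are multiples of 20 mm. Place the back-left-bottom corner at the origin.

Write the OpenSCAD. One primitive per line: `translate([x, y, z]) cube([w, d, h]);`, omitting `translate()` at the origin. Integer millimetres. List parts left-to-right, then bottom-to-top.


cube([40, 220, 1600]);
translate([40, 0, 0]) cube([980, 220, 40]);
translate([40, 0, 220]) cube([980, 220, 40]);
translate([40, 0, 1020]) cube([980, 220, 40]);
translate([40, 0, 1080]) cube([980, 220, 40]);
translate([40, 0, 1560]) cube([980, 220, 40]);
translate([1020, 0, 0]) cube([40, 220, 1600]);


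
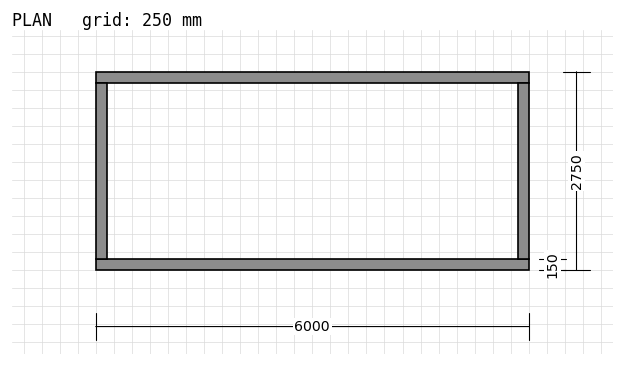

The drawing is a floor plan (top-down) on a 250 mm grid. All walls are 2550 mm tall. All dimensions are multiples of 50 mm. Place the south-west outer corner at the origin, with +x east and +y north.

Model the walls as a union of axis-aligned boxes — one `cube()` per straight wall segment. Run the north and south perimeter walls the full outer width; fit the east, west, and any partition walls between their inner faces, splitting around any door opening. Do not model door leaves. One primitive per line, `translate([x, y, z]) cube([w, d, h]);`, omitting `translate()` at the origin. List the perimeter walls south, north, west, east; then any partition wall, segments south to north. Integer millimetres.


cube([6000, 150, 2550]);
translate([0, 2600, 0]) cube([6000, 150, 2550]);
translate([0, 150, 0]) cube([150, 2450, 2550]);
translate([5850, 150, 0]) cube([150, 2450, 2550]);


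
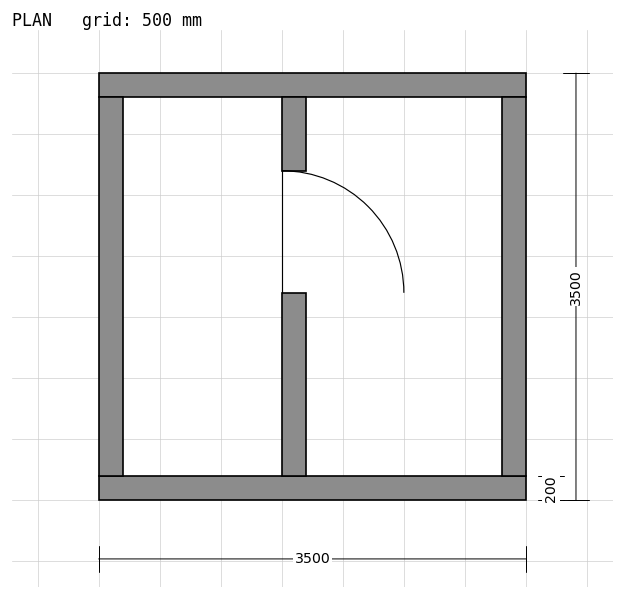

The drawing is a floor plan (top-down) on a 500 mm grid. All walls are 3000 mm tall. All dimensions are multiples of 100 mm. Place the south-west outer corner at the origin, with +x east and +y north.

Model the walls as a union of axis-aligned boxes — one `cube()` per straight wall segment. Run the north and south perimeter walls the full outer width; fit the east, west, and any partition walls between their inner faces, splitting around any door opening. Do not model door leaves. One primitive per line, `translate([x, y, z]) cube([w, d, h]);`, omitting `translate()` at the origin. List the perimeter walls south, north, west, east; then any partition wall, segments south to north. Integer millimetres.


cube([3500, 200, 3000]);
translate([0, 3300, 0]) cube([3500, 200, 3000]);
translate([0, 200, 0]) cube([200, 3100, 3000]);
translate([3300, 200, 0]) cube([200, 3100, 3000]);
translate([1500, 200, 0]) cube([200, 1500, 3000]);
translate([1500, 2700, 0]) cube([200, 600, 3000]);


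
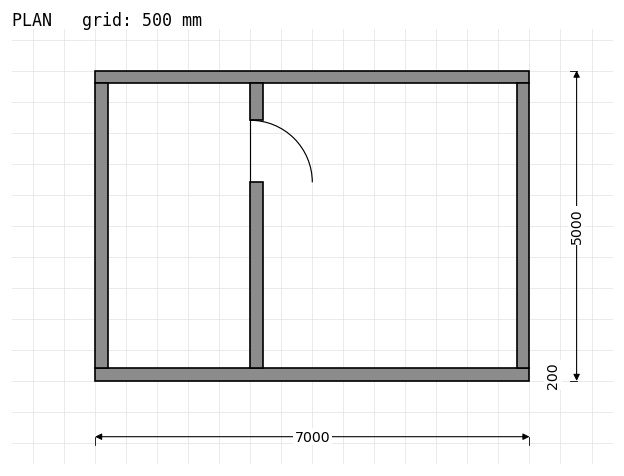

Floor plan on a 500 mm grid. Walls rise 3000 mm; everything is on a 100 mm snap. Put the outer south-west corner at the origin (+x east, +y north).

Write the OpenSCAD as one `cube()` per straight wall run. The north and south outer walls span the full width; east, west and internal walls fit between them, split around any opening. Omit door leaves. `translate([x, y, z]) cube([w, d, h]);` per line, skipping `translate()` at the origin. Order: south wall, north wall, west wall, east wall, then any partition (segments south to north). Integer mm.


cube([7000, 200, 3000]);
translate([0, 4800, 0]) cube([7000, 200, 3000]);
translate([0, 200, 0]) cube([200, 4600, 3000]);
translate([6800, 200, 0]) cube([200, 4600, 3000]);
translate([2500, 200, 0]) cube([200, 3000, 3000]);
translate([2500, 4200, 0]) cube([200, 600, 3000]);


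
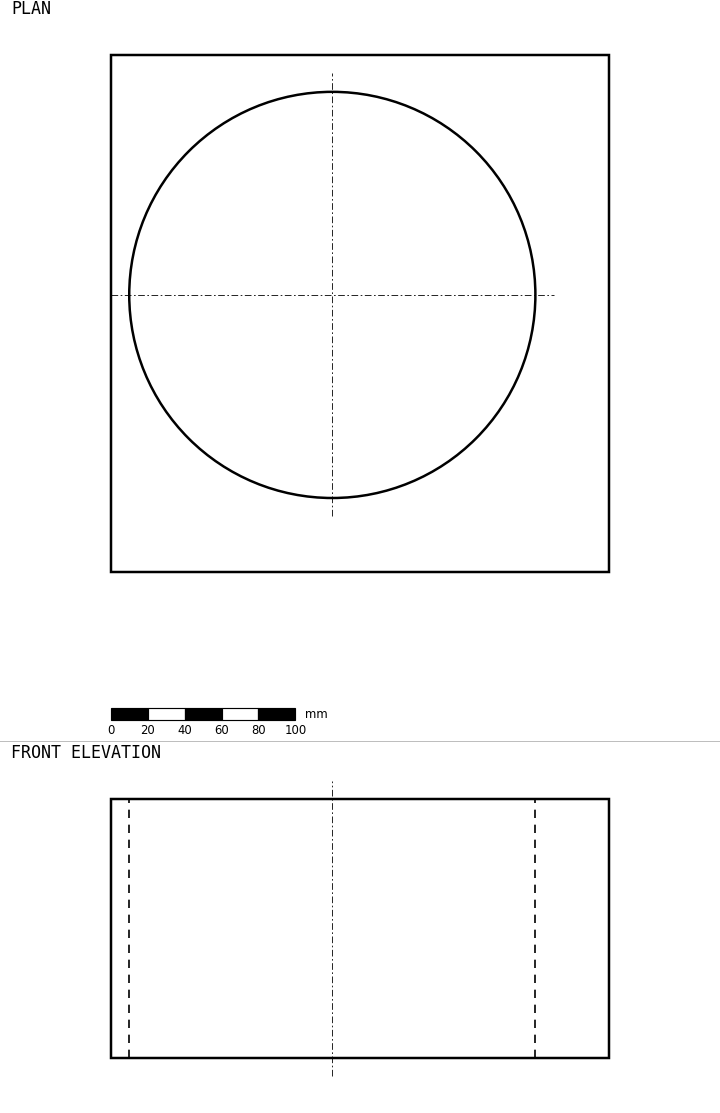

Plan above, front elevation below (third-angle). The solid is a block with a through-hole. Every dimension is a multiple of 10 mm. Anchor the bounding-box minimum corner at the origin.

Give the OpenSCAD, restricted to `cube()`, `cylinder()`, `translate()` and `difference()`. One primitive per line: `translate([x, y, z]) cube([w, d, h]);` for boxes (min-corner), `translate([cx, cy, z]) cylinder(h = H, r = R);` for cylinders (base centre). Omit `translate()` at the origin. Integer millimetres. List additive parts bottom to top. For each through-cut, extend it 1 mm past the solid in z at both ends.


difference() {
  cube([270, 280, 140]);
  translate([120, 150, -1]) cylinder(h = 142, r = 110);
}
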